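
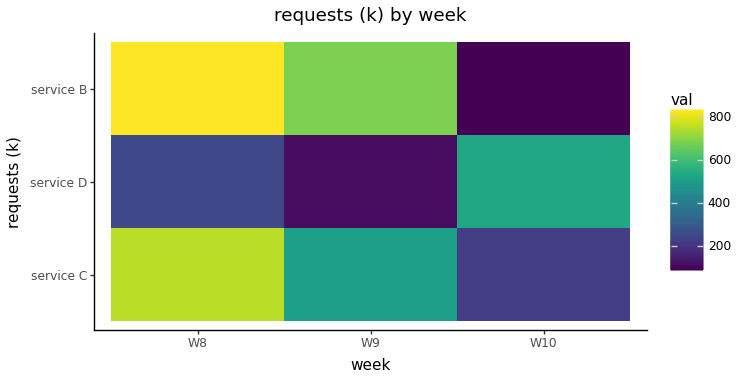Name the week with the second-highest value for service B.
W9

Top 3 for service B: W8 ≈ 800, W9 ≈ 700, W10 ≈ 100.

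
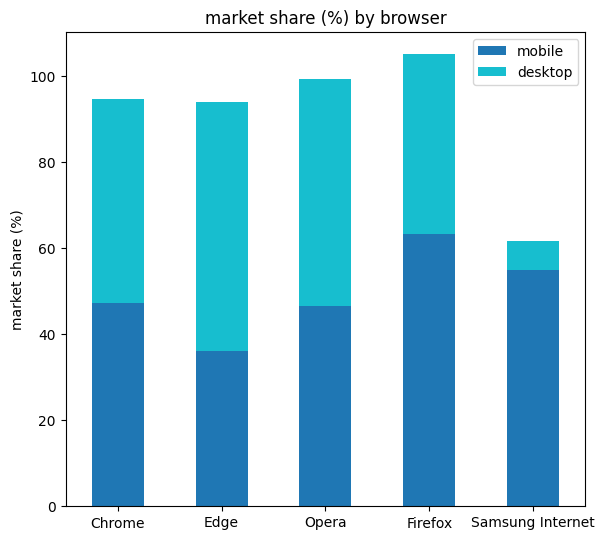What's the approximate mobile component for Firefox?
≈ 60

mobile top ≈ 60, bottom ≈ 0; segment ≈ 60.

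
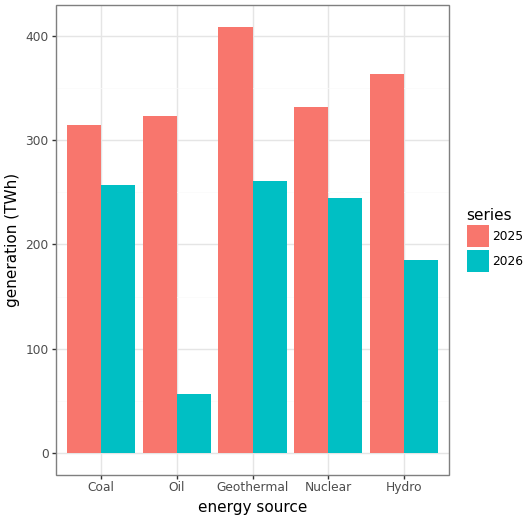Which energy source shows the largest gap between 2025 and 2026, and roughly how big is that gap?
Oil: 2025 ≈ 300, 2026 ≈ 50 → gap ≈ 250. Next-largest (Hydro) is only ≈ 150.

Oil, ≈ 250 TWh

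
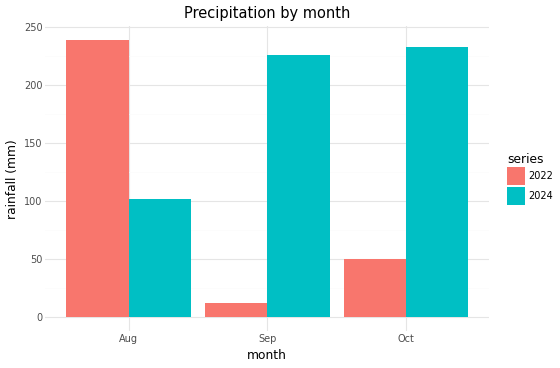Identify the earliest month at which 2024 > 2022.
Sep

Aug: 2024 ≈ 100 vs 2022 ≈ 240 (not yet); Sep: 2024 ≈ 220 vs 2022 ≈ 20 (first crossover).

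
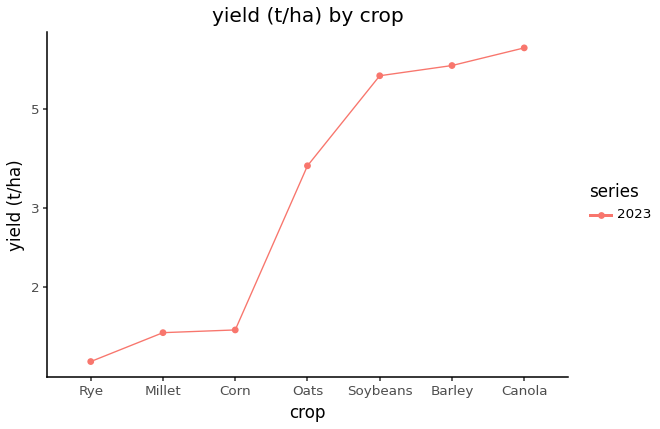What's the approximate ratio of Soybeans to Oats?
≈ 1.71×

Soybeans ≈ 6.0, Oats ≈ 3.5; 6.0/3.5 ≈ 1.71.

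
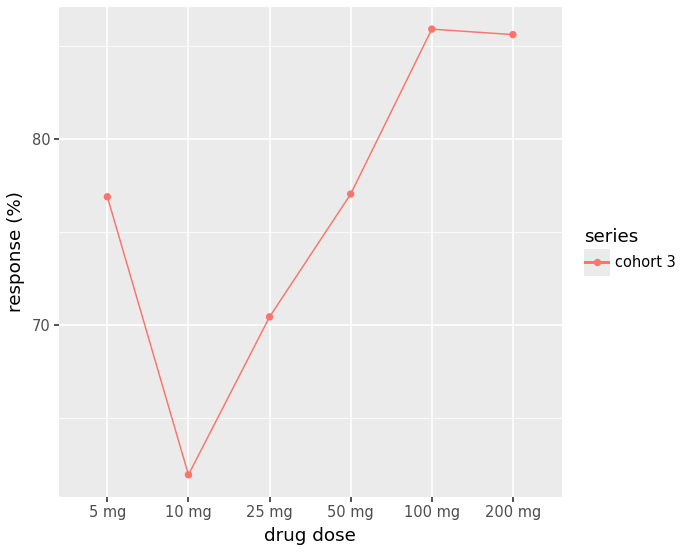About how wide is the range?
≈ 25

Max 100 mg ≈ 85, min 10 mg ≈ 60; range ≈ 25.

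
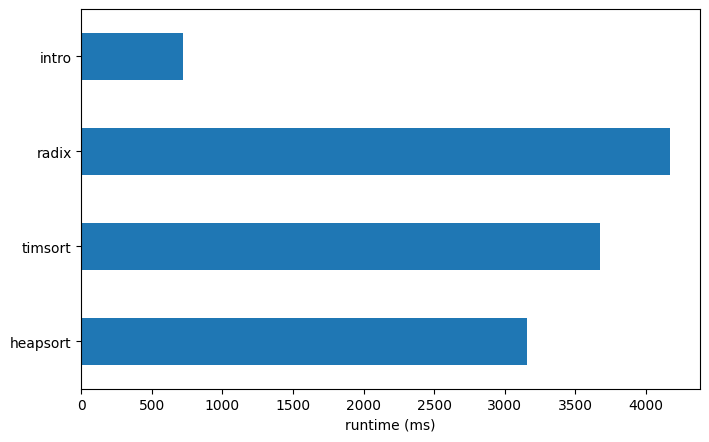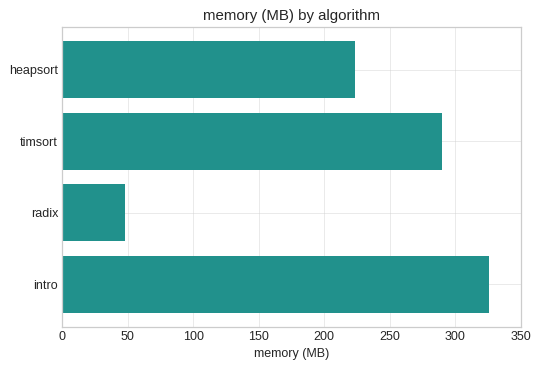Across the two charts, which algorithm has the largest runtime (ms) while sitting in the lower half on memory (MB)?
radix

Chart 2 median memory (MB) ≈ 250; below-median algorithms: heapsort, radix. Among those, radix has the highest runtime (ms) (≈ 4000).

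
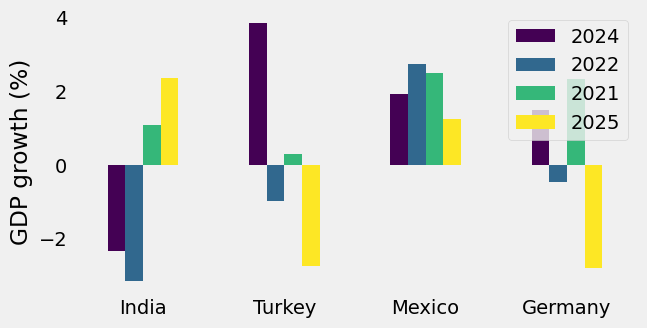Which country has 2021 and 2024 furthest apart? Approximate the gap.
Turkey: 2021 ≈ 0, 2024 ≈ 4 → gap ≈ 4. Next-largest (India) is only ≈ 3.

Turkey, ≈ 4 %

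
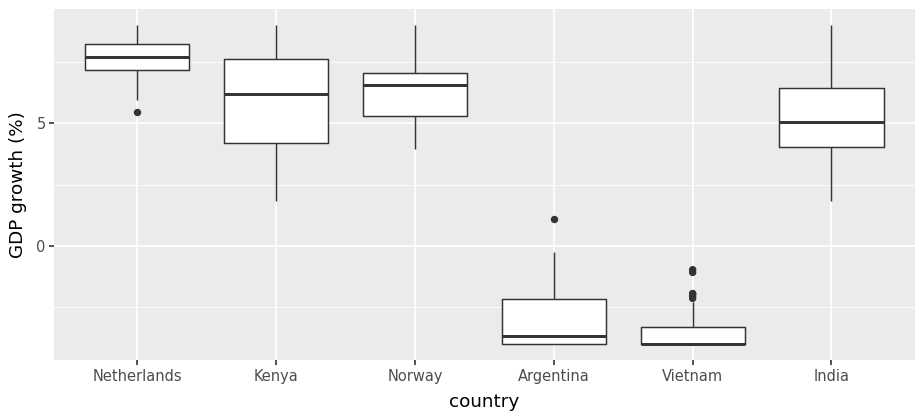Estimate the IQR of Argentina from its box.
Q3 ≈ -2, Q1 ≈ -4; IQR ≈ 2.

≈ 2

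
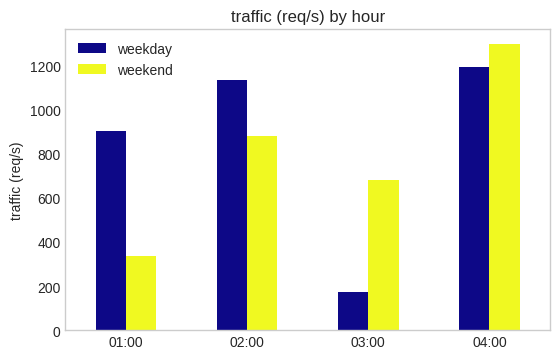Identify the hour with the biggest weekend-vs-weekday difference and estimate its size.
01:00: weekend ≈ 400, weekday ≈ 1000 → gap ≈ 600. Next-largest (03:00) is only ≈ 400.

01:00, ≈ 600 req/s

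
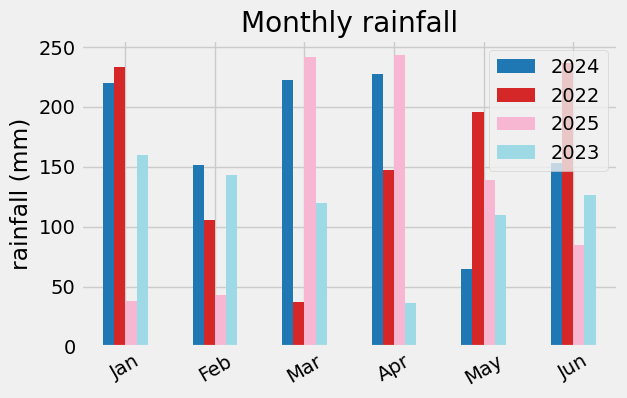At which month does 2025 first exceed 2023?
Mar

Feb: 2025 ≈ 50 vs 2023 ≈ 150 (not yet); Mar: 2025 ≈ 250 vs 2023 ≈ 125 (first crossover).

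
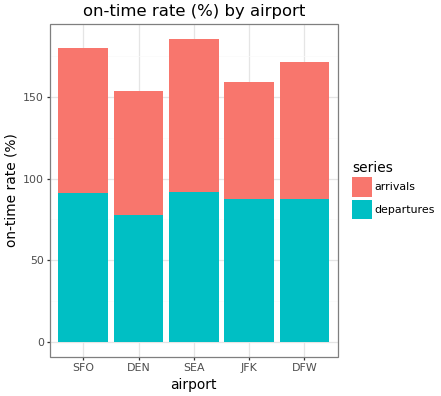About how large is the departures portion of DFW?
≈ 80

departures top ≈ 80, bottom ≈ 0; segment ≈ 80.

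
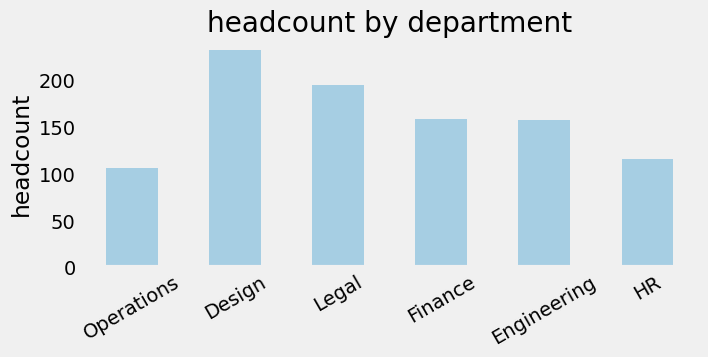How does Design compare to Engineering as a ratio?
≈ 1.5×

Design ≈ 240, Engineering ≈ 160; 240/160 ≈ 1.5.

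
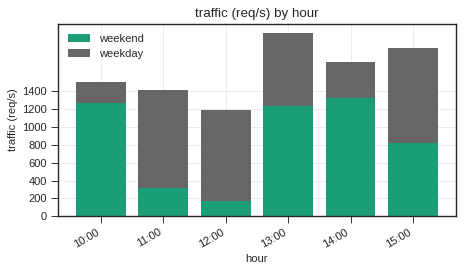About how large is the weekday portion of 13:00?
≈ 800

weekday top ≈ 2000, bottom ≈ 1200; segment ≈ 800.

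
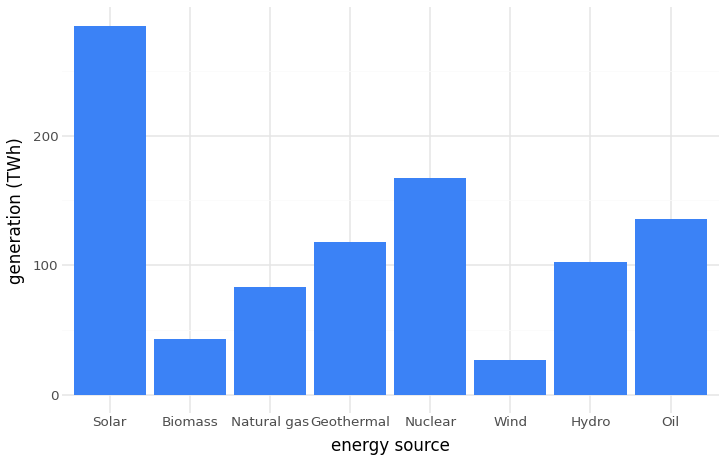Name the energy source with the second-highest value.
Nuclear

Top 3: Solar ≈ 275, Nuclear ≈ 175, Oil ≈ 125.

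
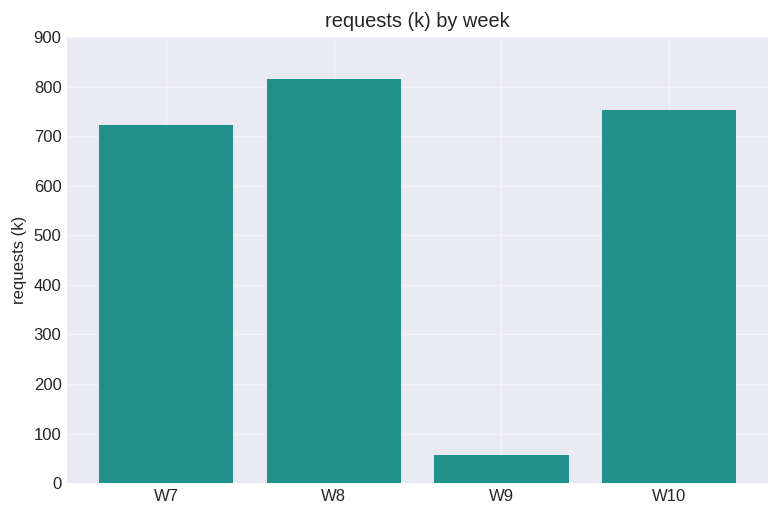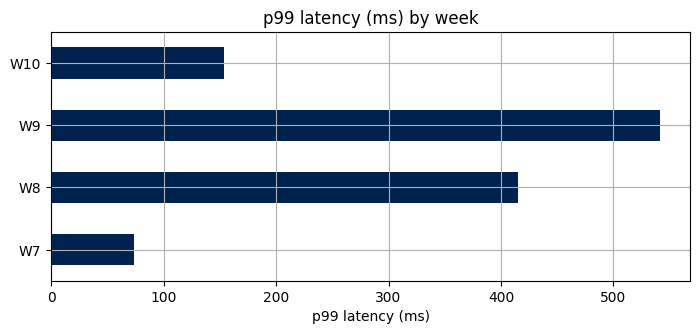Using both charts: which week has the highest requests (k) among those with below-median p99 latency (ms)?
W10

Chart 2 median p99 latency (ms) ≈ 300; below-median weeks: W7, W10. Among those, W10 has the highest requests (k) (≈ 800).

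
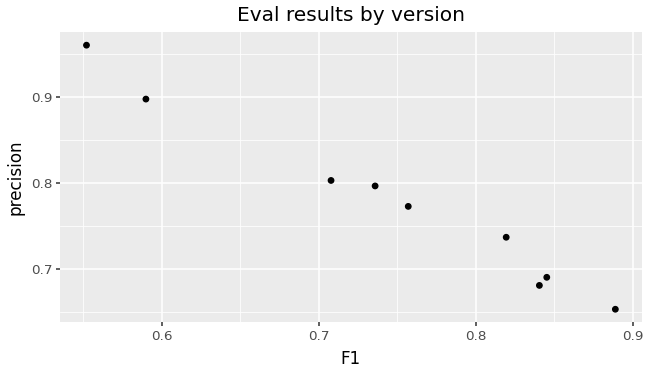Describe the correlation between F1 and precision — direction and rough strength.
Points are negatively correlated; strong (|r| ≈ 1.0).

negative, strong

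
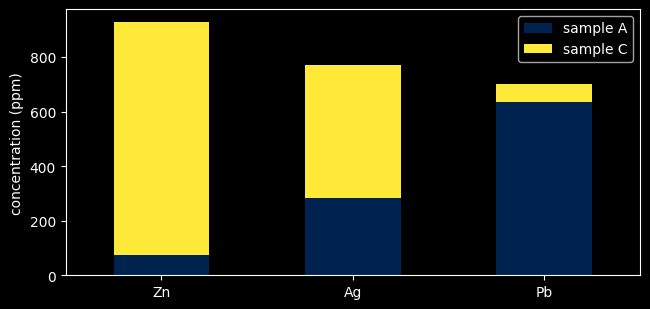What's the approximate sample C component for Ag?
≈ 500

sample C top ≈ 800, bottom ≈ 300; segment ≈ 500.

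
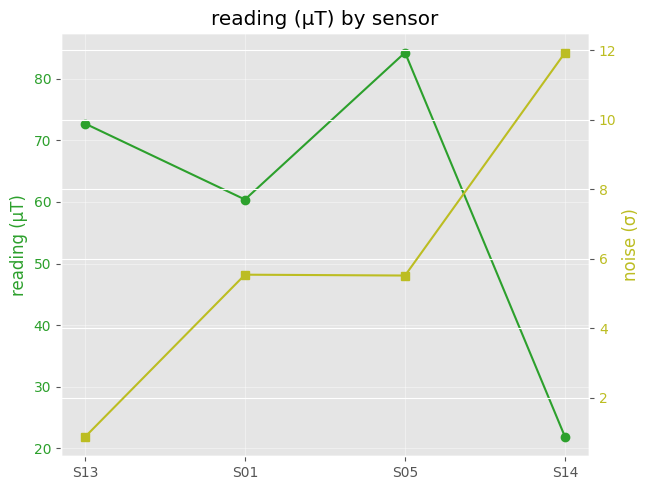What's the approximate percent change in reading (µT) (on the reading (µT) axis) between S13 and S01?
S13 ≈ 70, S01 ≈ 60; (60 − 70) / 70 ≈ -14.3%.

≈ -14.3%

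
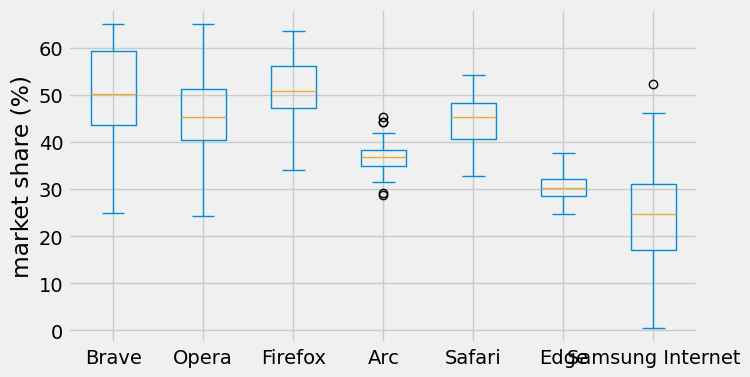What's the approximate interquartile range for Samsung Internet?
≈ 15

Q3 ≈ 30, Q1 ≈ 15; IQR ≈ 15.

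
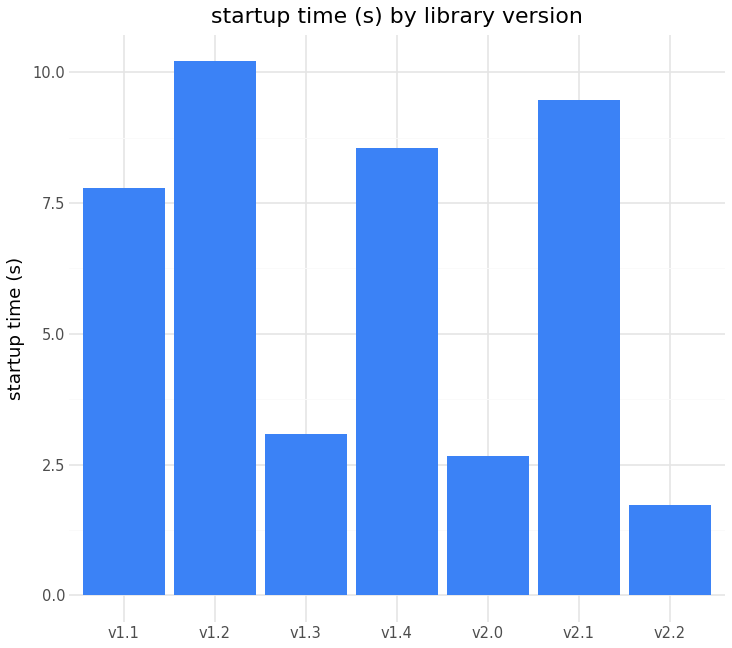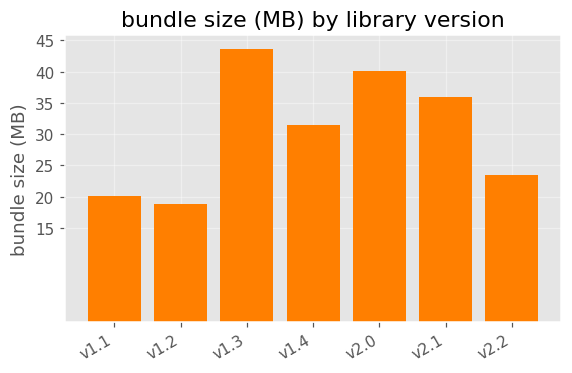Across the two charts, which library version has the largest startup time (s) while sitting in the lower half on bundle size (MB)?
v1.2

Chart 2 median bundle size (MB) ≈ 30; below-median library versions: v1.1, v1.2, v2.2. Among those, v1.2 has the highest startup time (s) (≈ 10).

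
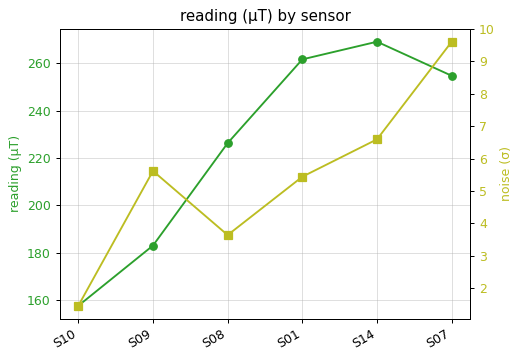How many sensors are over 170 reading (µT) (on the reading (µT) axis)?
5

Above 170: S09, S08, S01, S14, S07.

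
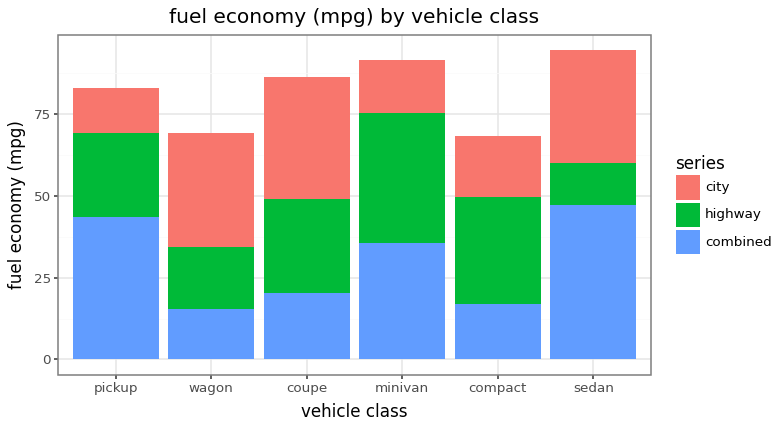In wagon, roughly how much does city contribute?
city top ≈ 70, bottom ≈ 30; segment ≈ 40.

≈ 40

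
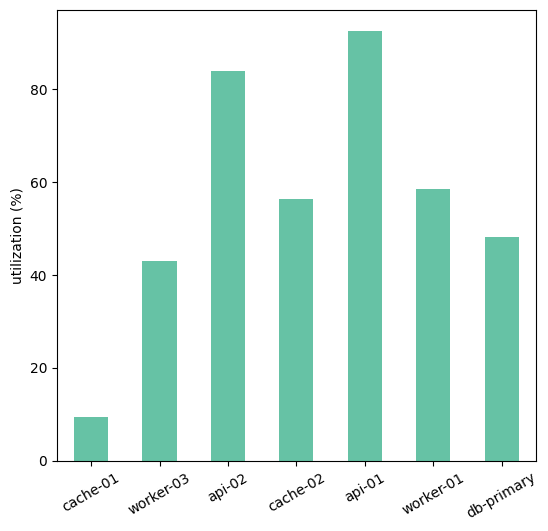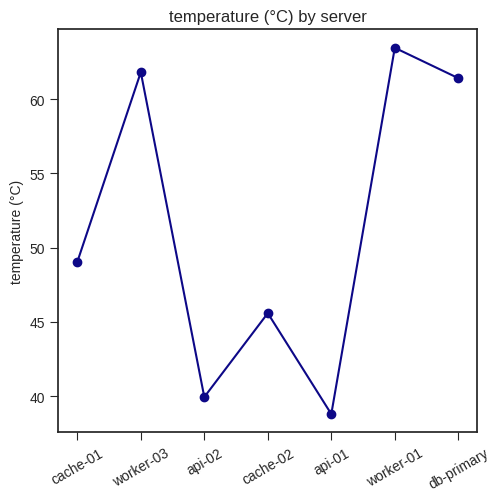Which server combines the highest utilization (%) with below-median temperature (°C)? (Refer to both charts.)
api-01

Chart 2 median temperature (°C) ≈ 50; below-median servers: api-02, cache-02, api-01. Among those, api-01 has the highest utilization (%) (≈ 90).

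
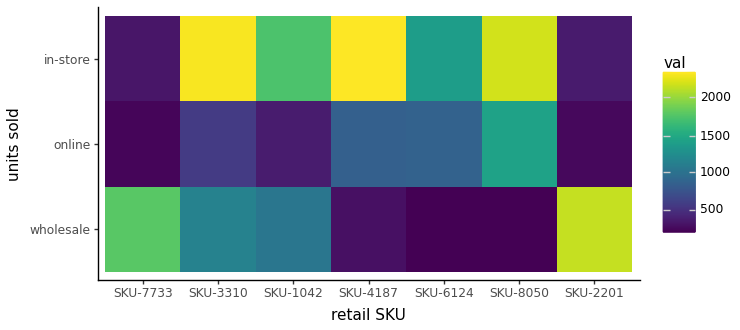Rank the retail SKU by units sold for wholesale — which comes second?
SKU-7733

Top 3 for wholesale: SKU-2201 ≈ 2200, SKU-7733 ≈ 1800, SKU-3310 ≈ 1200.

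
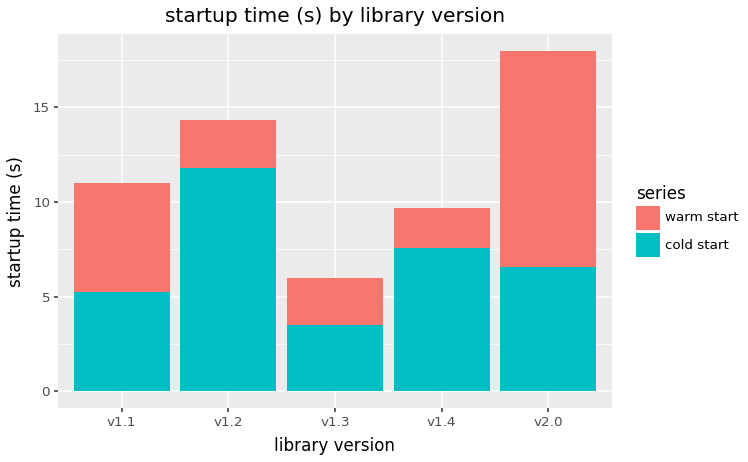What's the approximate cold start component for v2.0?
cold start top ≈ 6, bottom ≈ 0; segment ≈ 6.

≈ 6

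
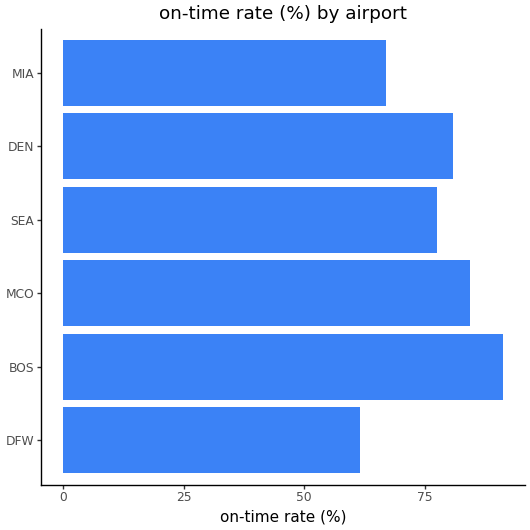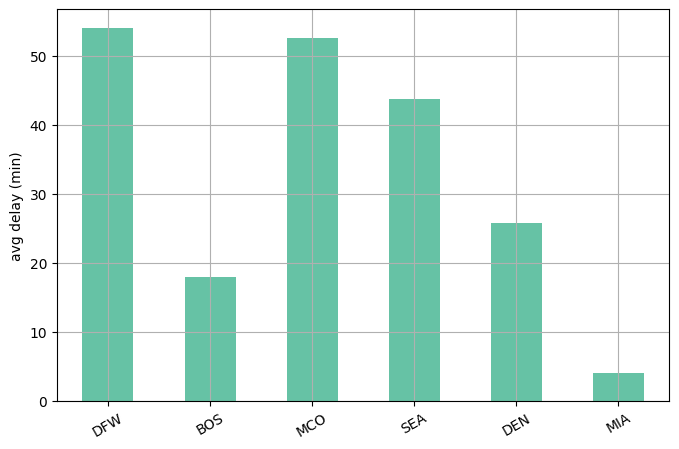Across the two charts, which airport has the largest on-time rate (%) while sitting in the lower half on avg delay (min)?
Chart 2 median avg delay (min) ≈ 35; below-median airports: BOS, DEN, MIA. Among those, BOS has the highest on-time rate (%) (≈ 90).

BOS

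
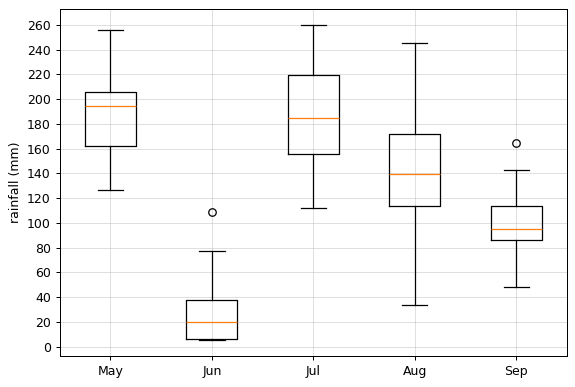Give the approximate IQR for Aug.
≈ 60

Q3 ≈ 180, Q1 ≈ 120; IQR ≈ 60.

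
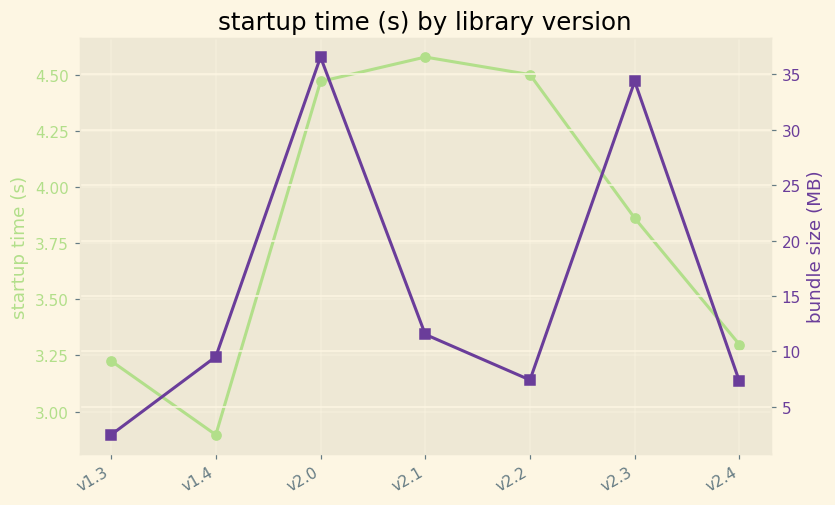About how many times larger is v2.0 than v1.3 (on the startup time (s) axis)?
≈ 1.38×

v2.0 ≈ 4.4, v1.3 ≈ 3.2; 4.4/3.2 ≈ 1.38.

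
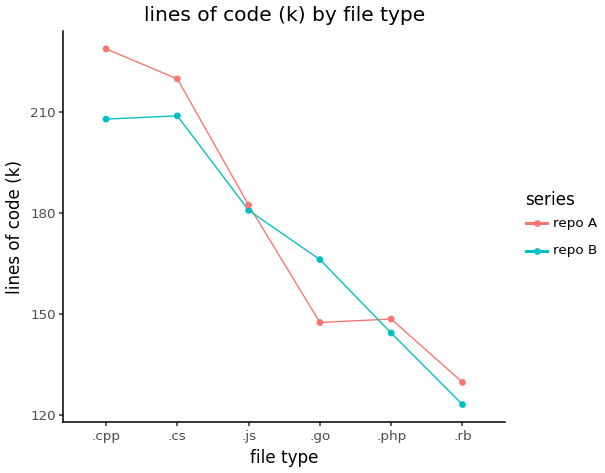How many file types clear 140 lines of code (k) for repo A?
5

Above 140: .cpp, .cs, .js, .go, .php.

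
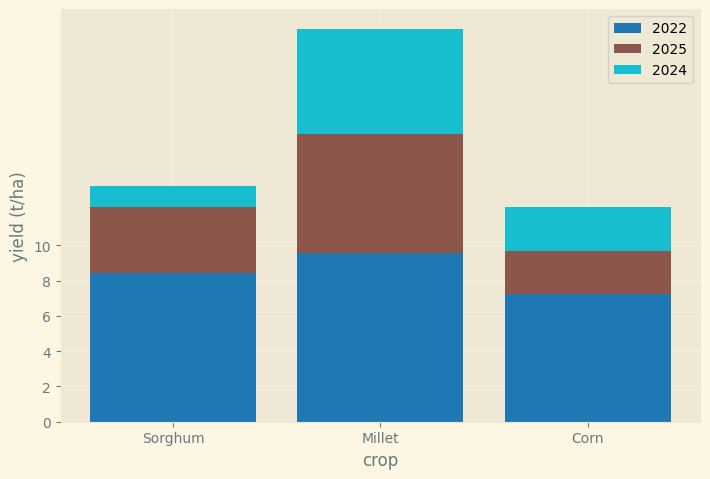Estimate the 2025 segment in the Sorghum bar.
≈ 4

2025 top ≈ 12, bottom ≈ 8; segment ≈ 4.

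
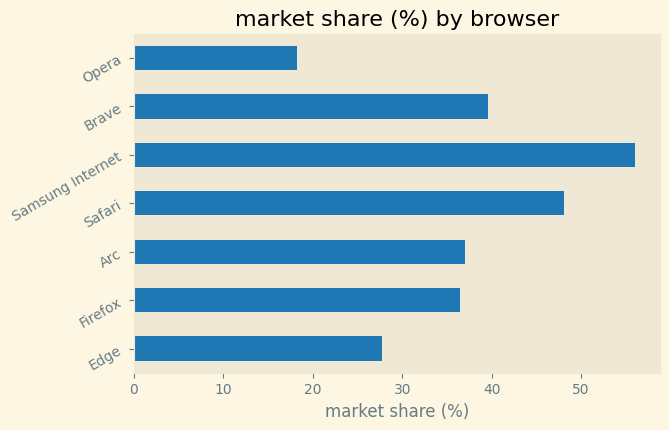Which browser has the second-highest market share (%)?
Top 3: Samsung Internet ≈ 55, Safari ≈ 50, Brave ≈ 40.

Safari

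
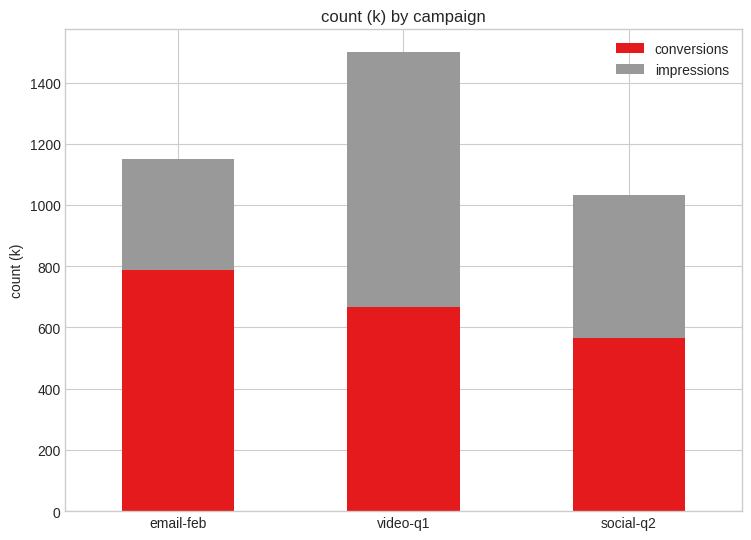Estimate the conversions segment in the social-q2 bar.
conversions top ≈ 600, bottom ≈ 0; segment ≈ 600.

≈ 600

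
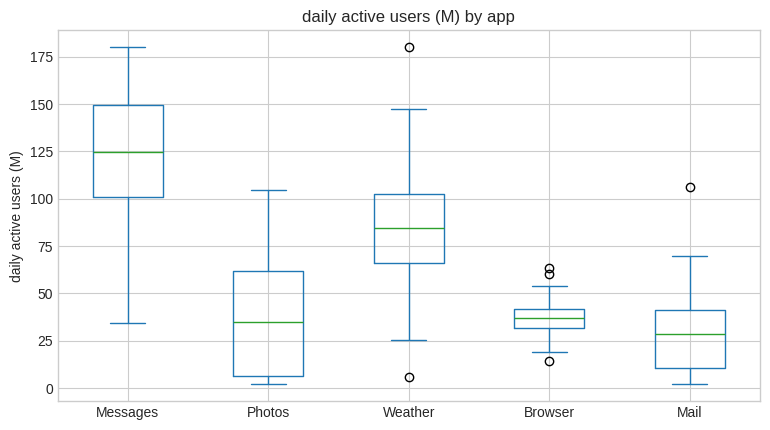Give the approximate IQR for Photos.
Q3 ≈ 60, Q1 ≈ 10; IQR ≈ 50.

≈ 50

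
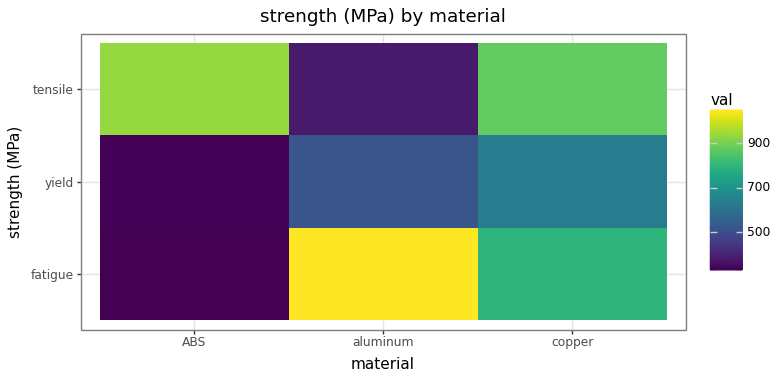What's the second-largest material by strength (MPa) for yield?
aluminum

Top 3 for yield: copper ≈ 600, aluminum ≈ 500, ABS ≈ 300.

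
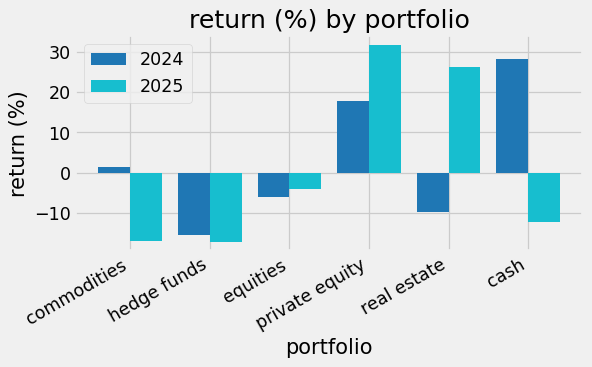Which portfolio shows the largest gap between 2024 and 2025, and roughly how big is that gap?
cash, ≈ 40 %

cash: 2024 ≈ 30, 2025 ≈ -10 → gap ≈ 40. Next-largest (real estate) is only ≈ 35.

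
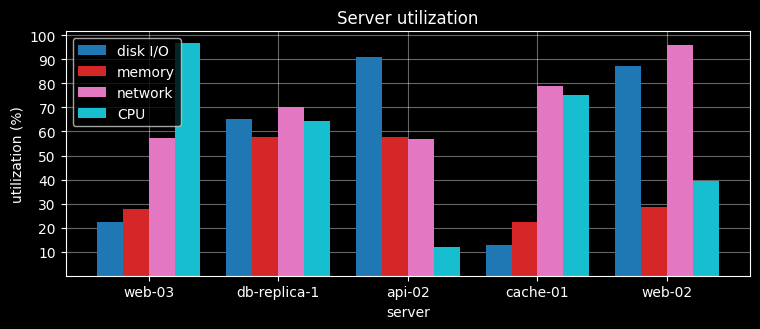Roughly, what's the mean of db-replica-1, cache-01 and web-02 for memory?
(60 + 20 + 30) / 3 ≈ 37.

≈ 37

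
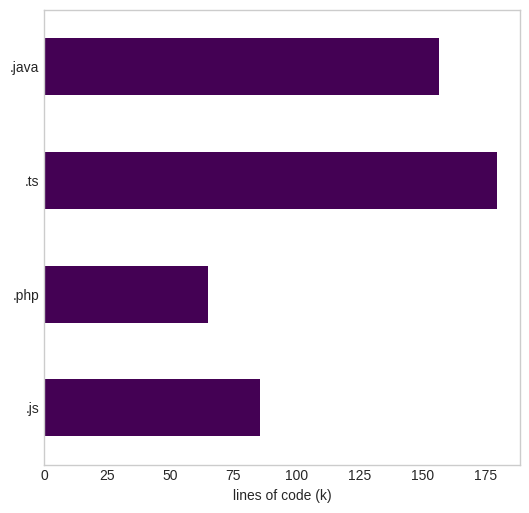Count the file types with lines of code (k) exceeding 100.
2

Above 100: .ts, .java.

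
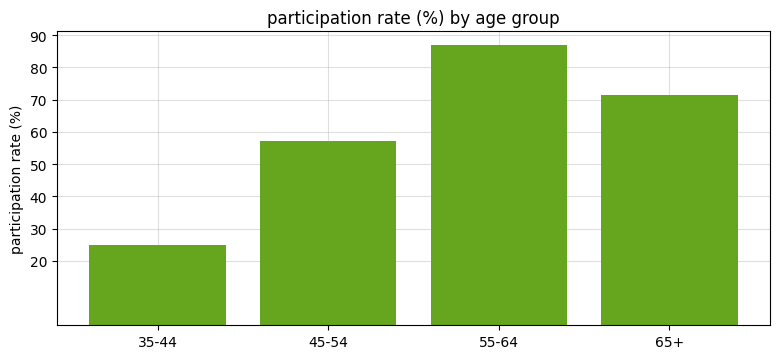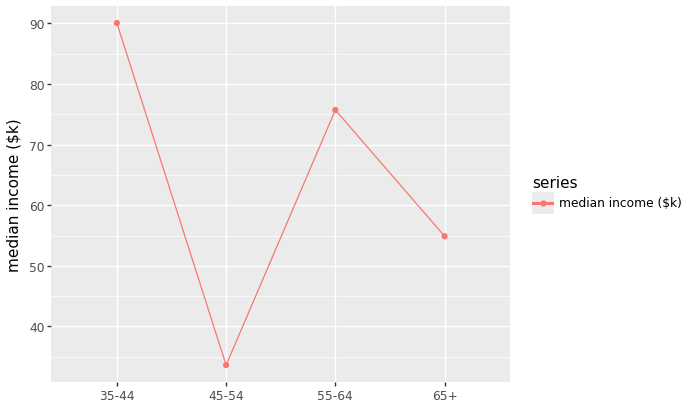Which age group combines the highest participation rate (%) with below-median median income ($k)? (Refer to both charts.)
Chart 2 median median income ($k) ≈ 70; below-median age groups: 45-54, 65+. Among those, 65+ has the highest participation rate (%) (≈ 70).

65+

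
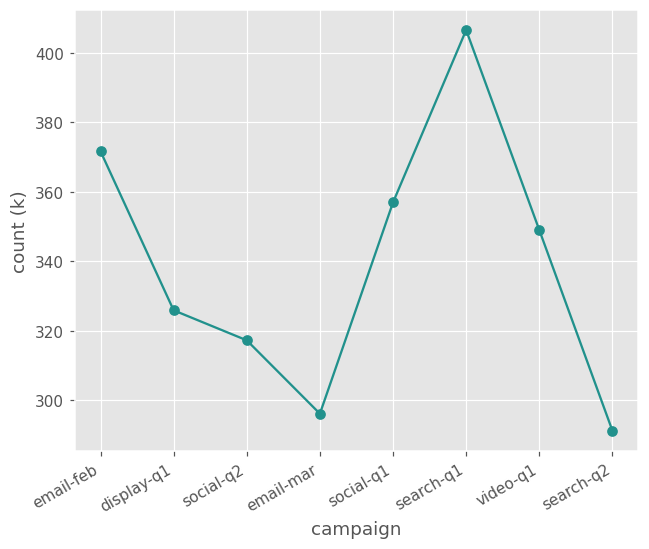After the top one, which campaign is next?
email-feb

Top 3: search-q1 ≈ 410, email-feb ≈ 370, social-q1 ≈ 360.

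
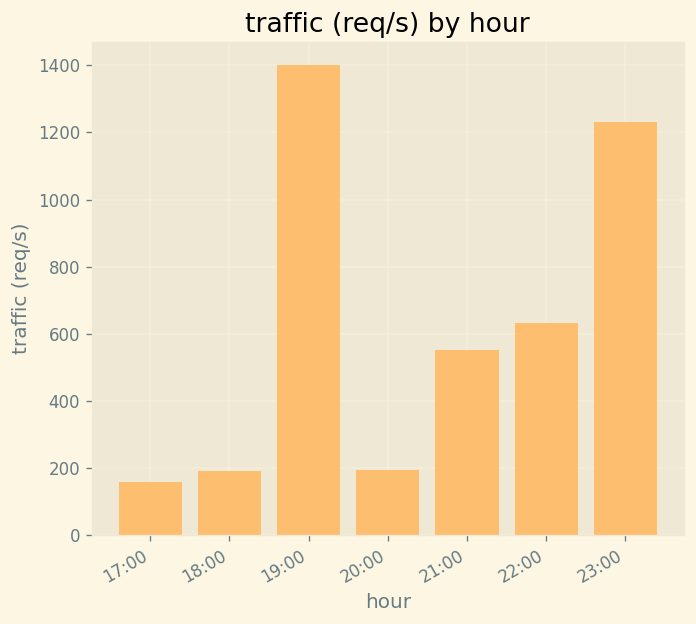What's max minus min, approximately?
≈ 1200

Max 19:00 ≈ 1400, min 17:00 ≈ 200; range ≈ 1200.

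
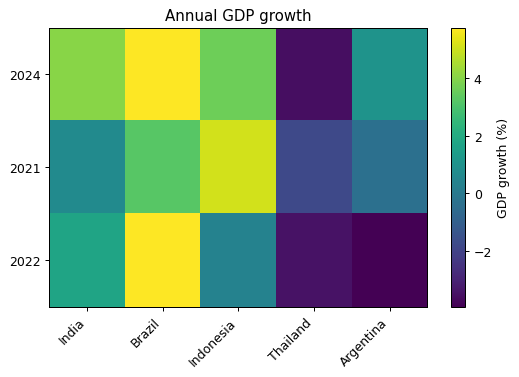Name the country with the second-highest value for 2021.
Top 3 for 2021: Indonesia ≈ 5, Brazil ≈ 3, India ≈ 1.

Brazil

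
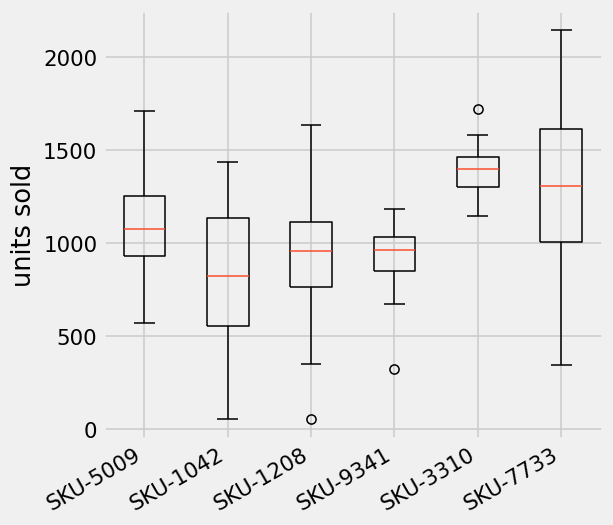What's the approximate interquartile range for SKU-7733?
Q3 ≈ 1600, Q1 ≈ 1000; IQR ≈ 600.

≈ 600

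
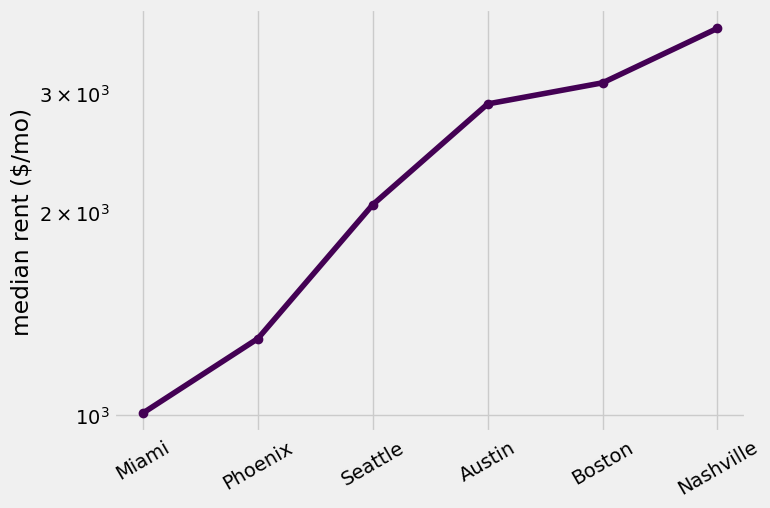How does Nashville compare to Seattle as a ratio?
≈ 1.75×

Nashville ≈ 3500, Seattle ≈ 2000; 3500/2000 ≈ 1.75.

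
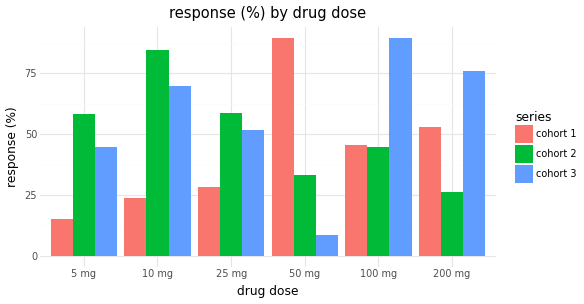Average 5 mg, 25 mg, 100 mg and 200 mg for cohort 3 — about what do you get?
≈ 65

(40 + 50 + 90 + 80) / 4 ≈ 65.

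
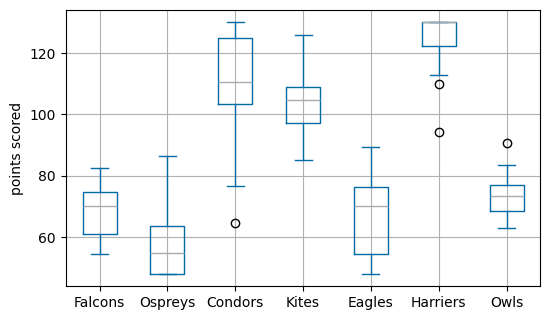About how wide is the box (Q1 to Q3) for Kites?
≈ 10

Q3 ≈ 110, Q1 ≈ 100; IQR ≈ 10.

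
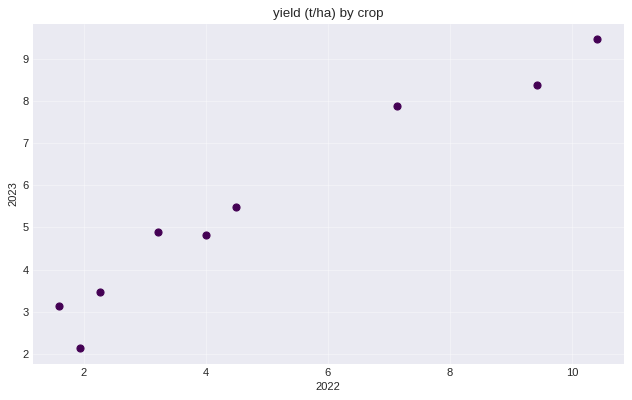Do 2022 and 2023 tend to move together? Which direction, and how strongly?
positive, strong

Points are positively correlated; strong (|r| ≈ 1.0).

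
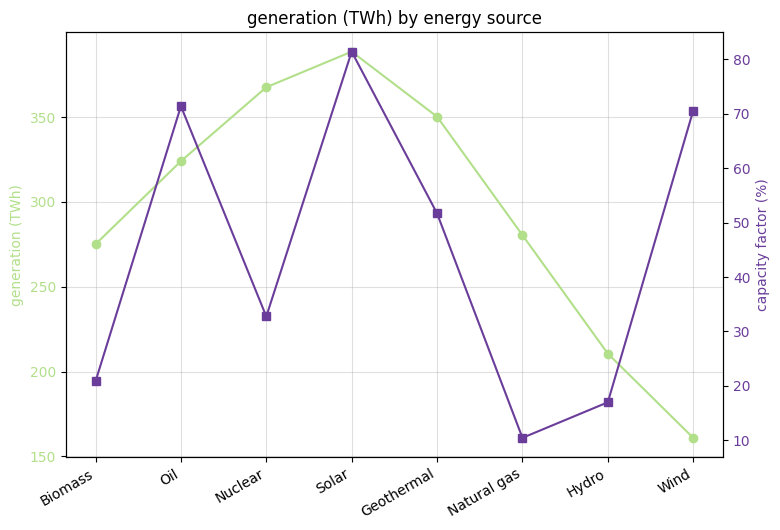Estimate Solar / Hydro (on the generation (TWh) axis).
≈ 1.73×

Solar ≈ 380, Hydro ≈ 220; 380/220 ≈ 1.73.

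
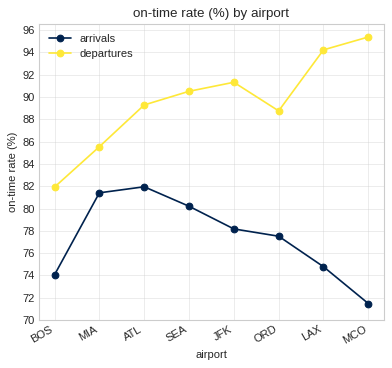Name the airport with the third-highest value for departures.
Top 4 for departures: MCO ≈ 96, LAX ≈ 94, JFK ≈ 92, SEA ≈ 90.

JFK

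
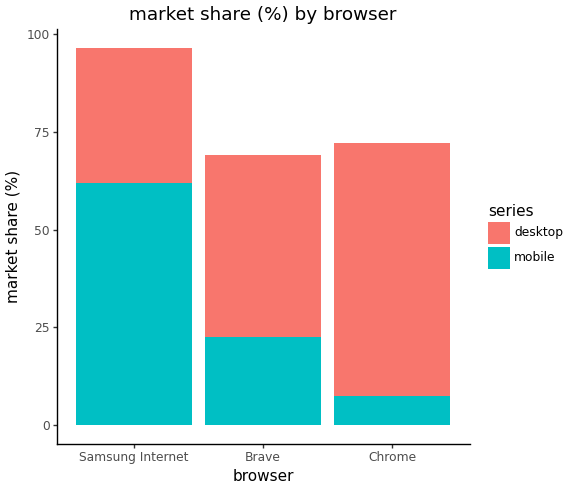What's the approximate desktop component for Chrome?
≈ 60

desktop top ≈ 70, bottom ≈ 10; segment ≈ 60.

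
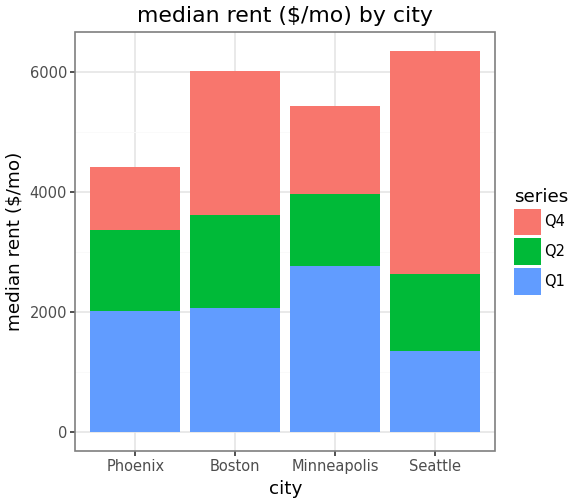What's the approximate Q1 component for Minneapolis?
≈ 3000

Q1 top ≈ 3000, bottom ≈ 0; segment ≈ 3000.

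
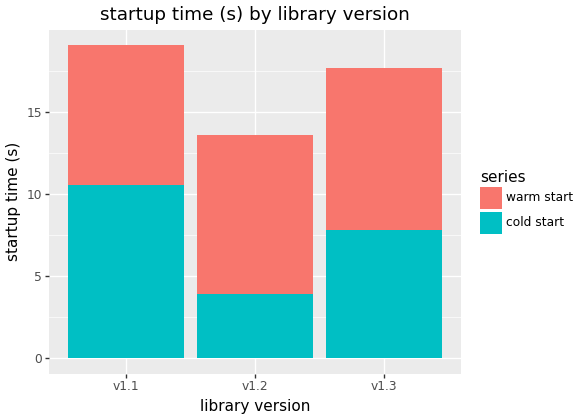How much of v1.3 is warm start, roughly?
≈ 10

warm start top ≈ 18, bottom ≈ 8; segment ≈ 10.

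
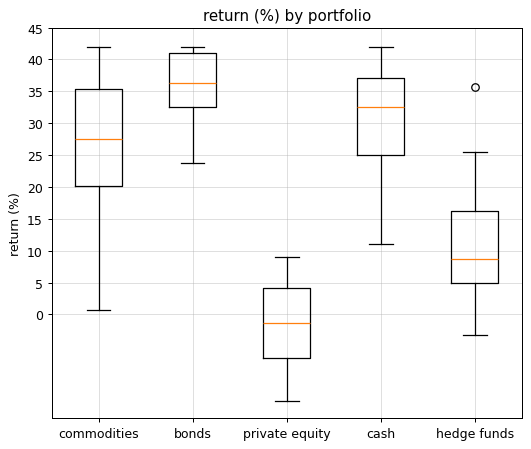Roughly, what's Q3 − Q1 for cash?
Q3 ≈ 35, Q1 ≈ 25; IQR ≈ 10.

≈ 10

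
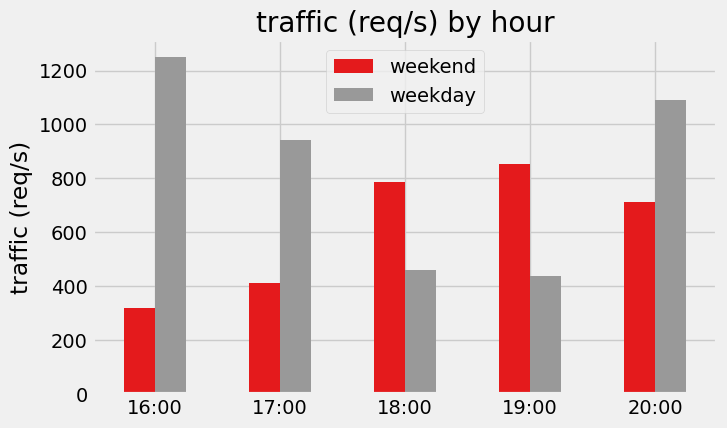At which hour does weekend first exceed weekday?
18:00

17:00: weekend ≈ 400 vs weekday ≈ 1000 (not yet); 18:00: weekend ≈ 800 vs weekday ≈ 400 (first crossover).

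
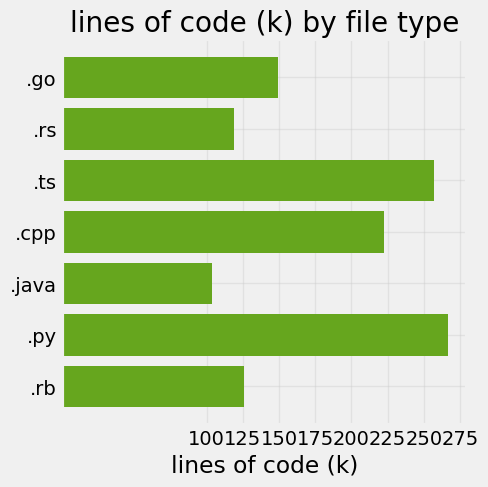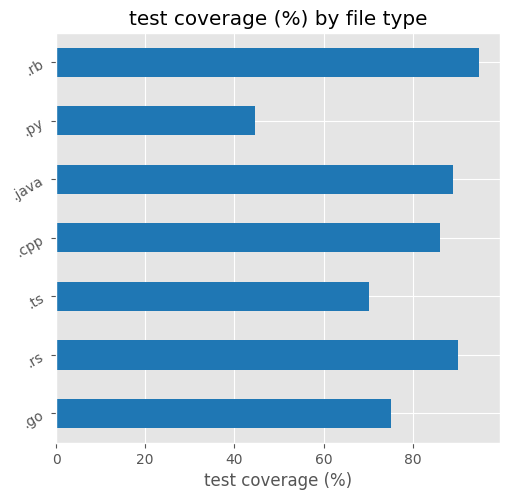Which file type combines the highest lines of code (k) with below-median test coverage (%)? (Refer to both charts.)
.py

Chart 2 median test coverage (%) ≈ 90; below-median file types: .go, .ts, .py. Among those, .py has the highest lines of code (k) (≈ 275).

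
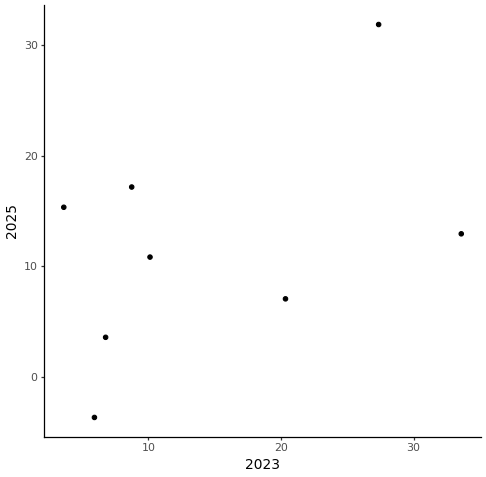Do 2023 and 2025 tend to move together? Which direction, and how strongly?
Points are positively correlated; moderate (|r| ≈ 0.5).

positive, moderate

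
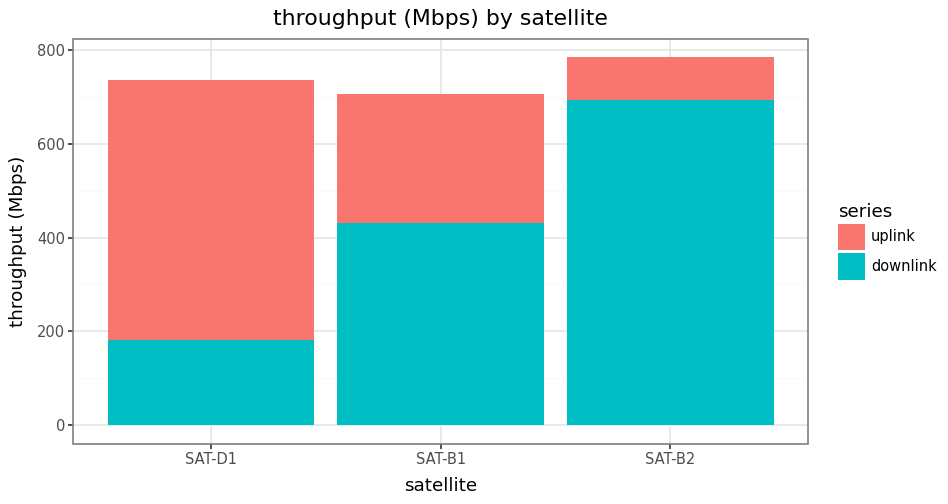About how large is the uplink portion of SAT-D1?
uplink top ≈ 700, bottom ≈ 200; segment ≈ 500.

≈ 500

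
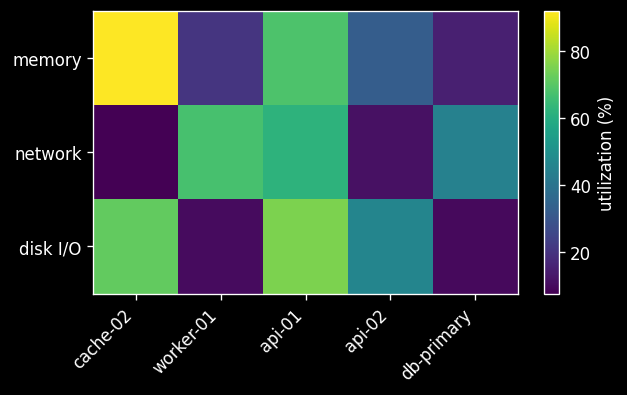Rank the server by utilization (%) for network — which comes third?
db-primary

Top 4 for network: worker-01 ≈ 70, api-01 ≈ 60, db-primary ≈ 40, api-02 ≈ 10.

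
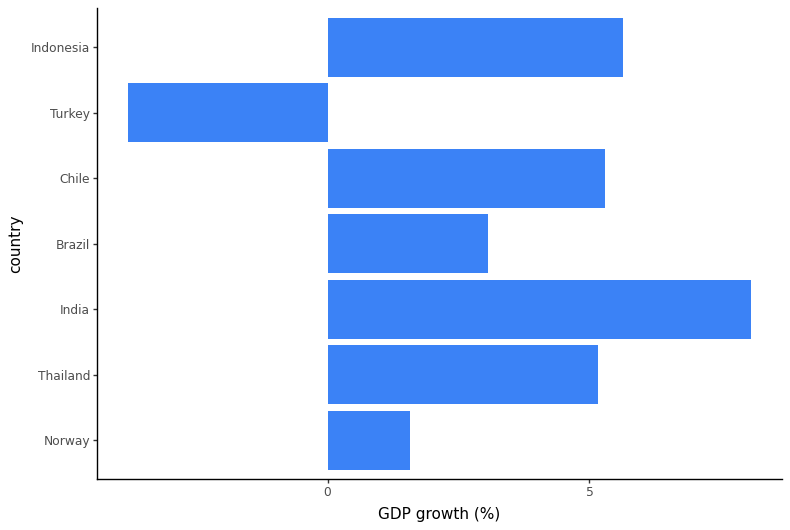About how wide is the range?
Max India ≈ 8, min Turkey ≈ -4; range ≈ 12.

≈ 12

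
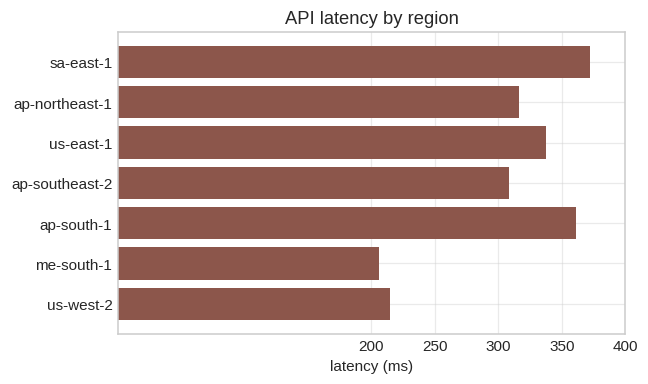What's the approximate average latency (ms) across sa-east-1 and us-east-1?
(350 + 350) / 2 ≈ 350.

≈ 350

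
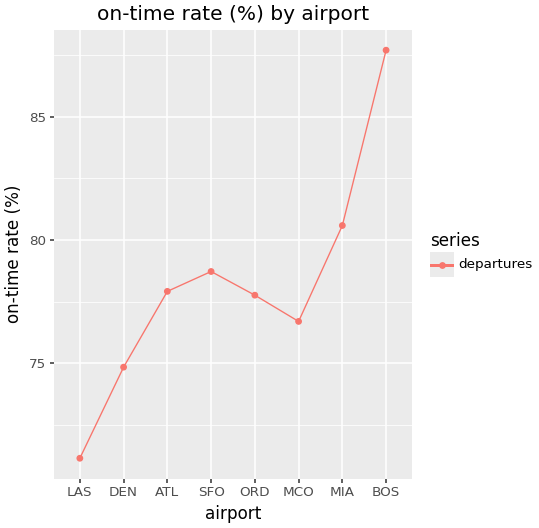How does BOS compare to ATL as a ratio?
BOS ≈ 88, ATL ≈ 78; 88/78 ≈ 1.13.

≈ 1.13×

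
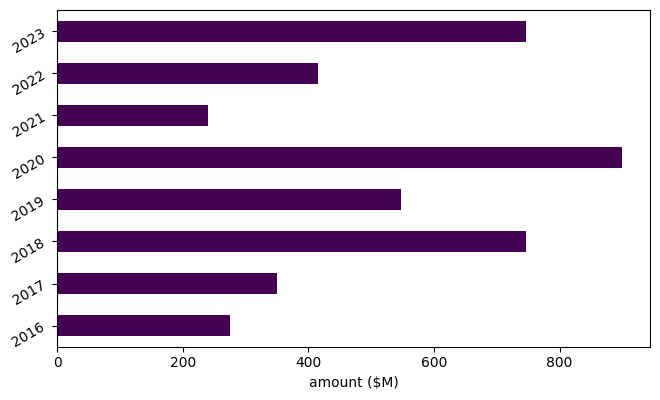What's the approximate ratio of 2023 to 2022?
≈ 1.75×

2023 ≈ 700, 2022 ≈ 400; 700/400 ≈ 1.75.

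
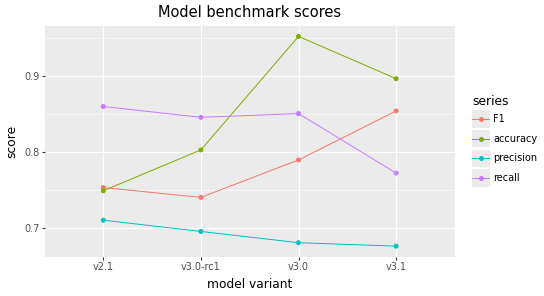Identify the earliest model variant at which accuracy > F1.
v2.1: accuracy ≈ 0.75 vs F1 ≈ 0.75 (not yet); v3.0-rc1: accuracy ≈ 0.80 vs F1 ≈ 0.75 (first crossover).

v3.0-rc1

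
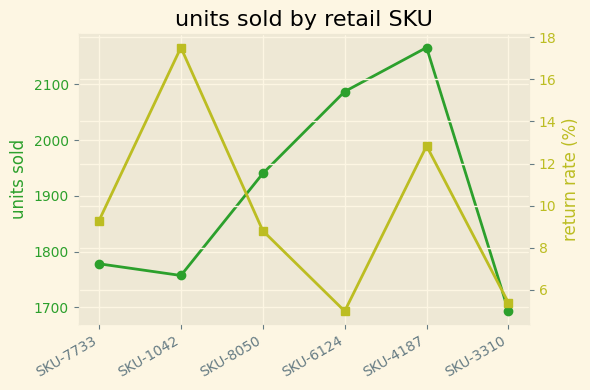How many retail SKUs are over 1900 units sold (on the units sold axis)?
Above 1900: SKU-8050, SKU-6124, SKU-4187.

3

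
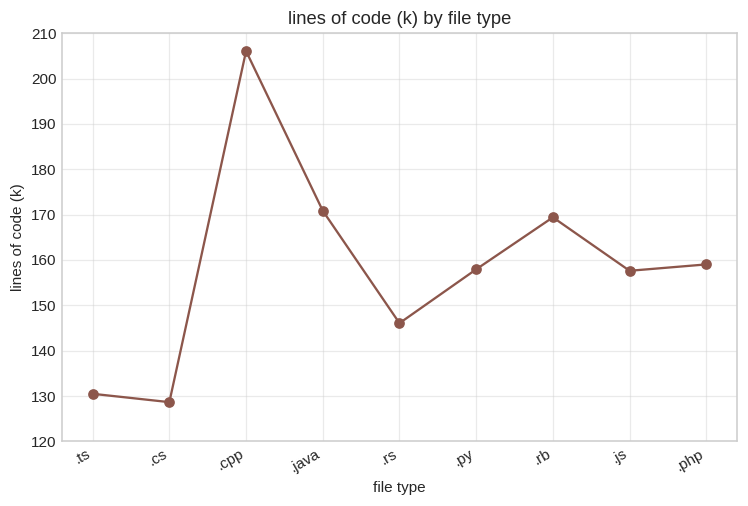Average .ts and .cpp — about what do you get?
(130 + 210) / 2 ≈ 170.

≈ 170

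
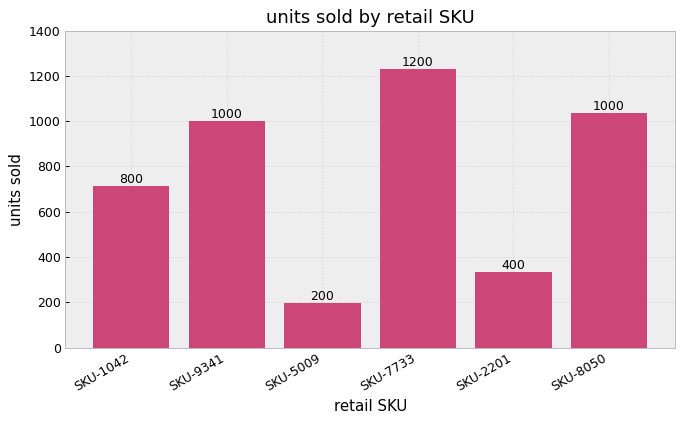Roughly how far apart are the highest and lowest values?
Max SKU-7733 ≈ 1200, min SKU-5009 ≈ 200; range ≈ 1000.

≈ 1000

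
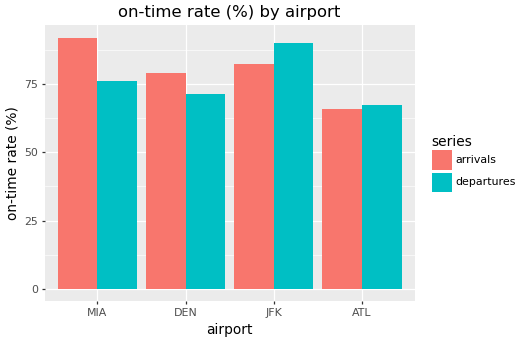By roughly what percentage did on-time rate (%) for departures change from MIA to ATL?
MIA ≈ 80, ATL ≈ 70; (70 − 80) / 80 ≈ -12.5%.

≈ -12.5%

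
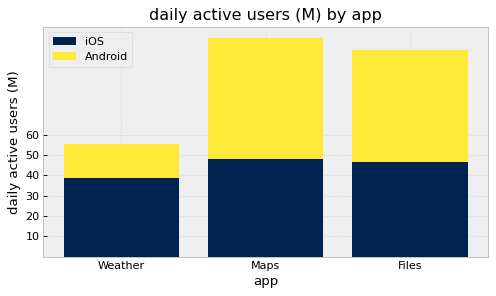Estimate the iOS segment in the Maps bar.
iOS top ≈ 50, bottom ≈ 0; segment ≈ 50.

≈ 50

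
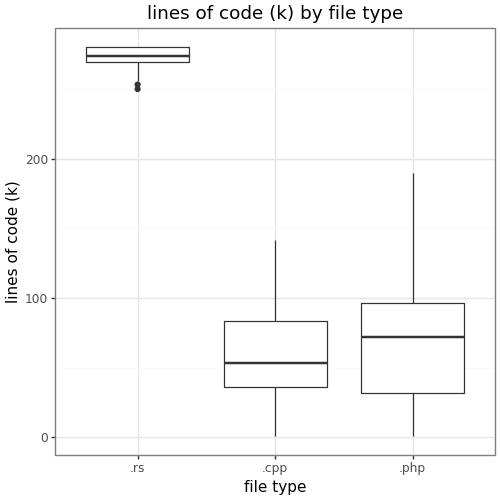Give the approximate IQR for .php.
≈ 60

Q3 ≈ 100, Q1 ≈ 40; IQR ≈ 60.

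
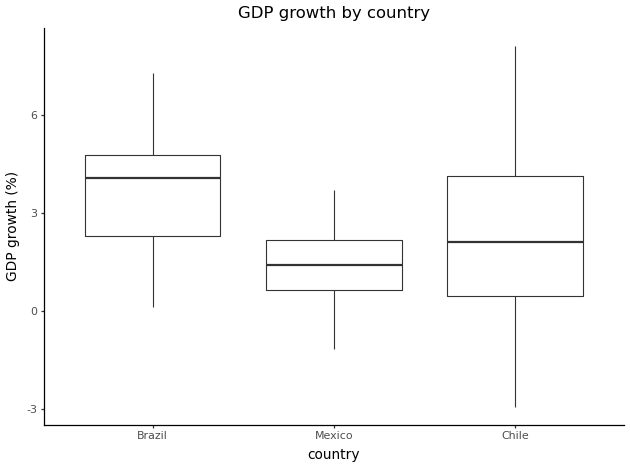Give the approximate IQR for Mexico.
≈ 1.6

Q3 ≈ 2.2, Q1 ≈ 0.6; IQR ≈ 1.6.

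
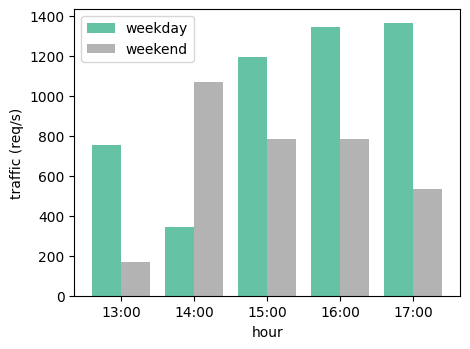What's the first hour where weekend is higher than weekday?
14:00

13:00: weekend ≈ 200 vs weekday ≈ 800 (not yet); 14:00: weekend ≈ 1000 vs weekday ≈ 400 (first crossover).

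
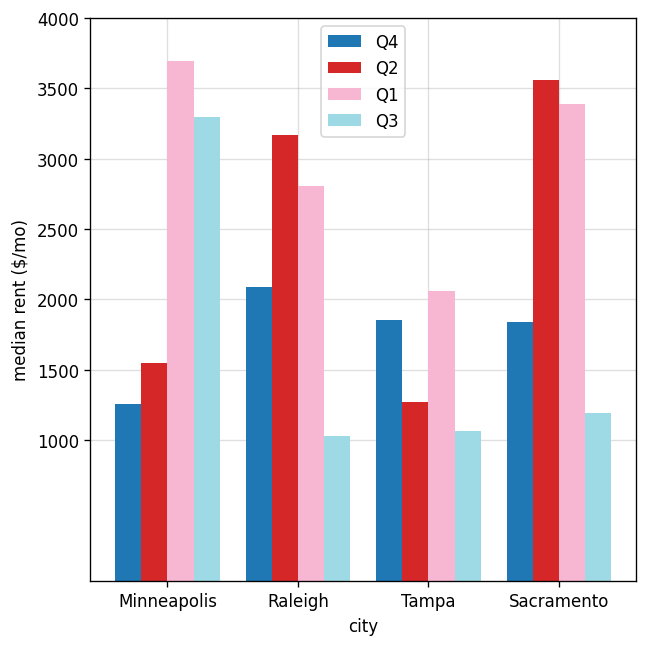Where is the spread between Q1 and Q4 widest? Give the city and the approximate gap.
Minneapolis, ≈ 2000 $/mo

Minneapolis: Q1 ≈ 3500, Q4 ≈ 1500 → gap ≈ 2000. Next-largest (Sacramento) is only ≈ 1500.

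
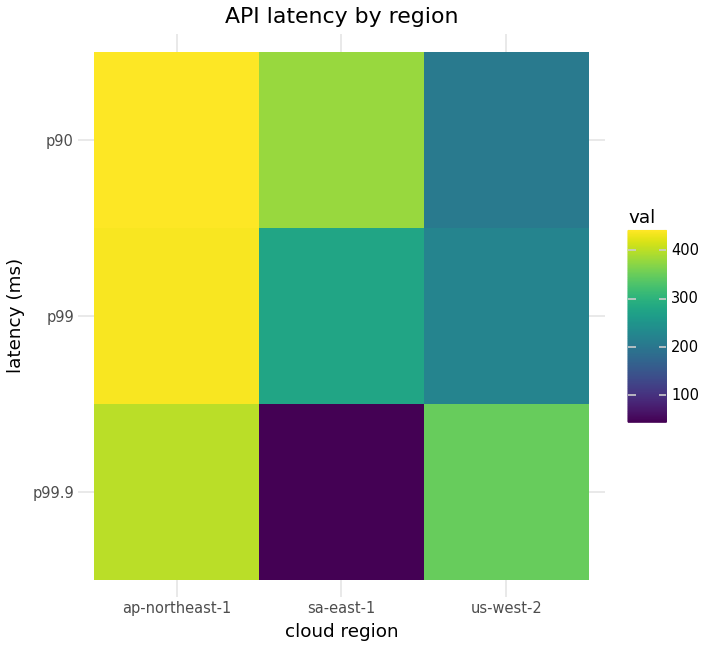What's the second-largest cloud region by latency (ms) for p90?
sa-east-1

Top 3 for p90: ap-northeast-1 ≈ 450, sa-east-1 ≈ 400, us-west-2 ≈ 200.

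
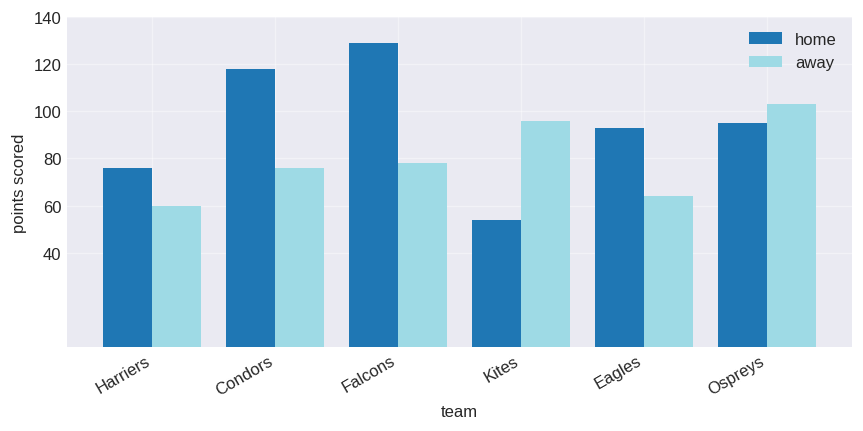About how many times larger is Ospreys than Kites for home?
Ospreys ≈ 100, Kites ≈ 60; 100/60 ≈ 1.67.

≈ 1.67×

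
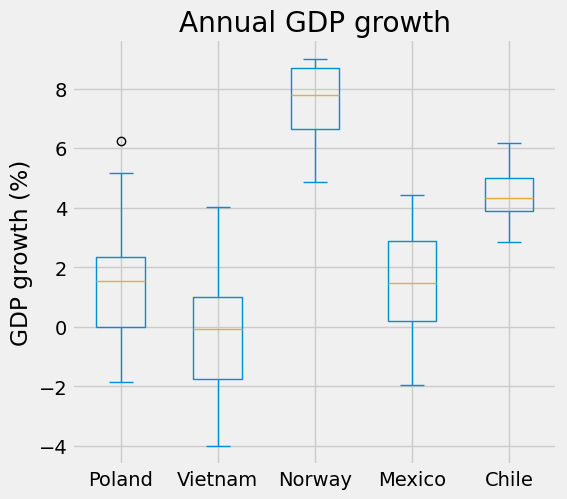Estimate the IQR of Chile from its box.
Q3 ≈ 5, Q1 ≈ 4; IQR ≈ 1.

≈ 1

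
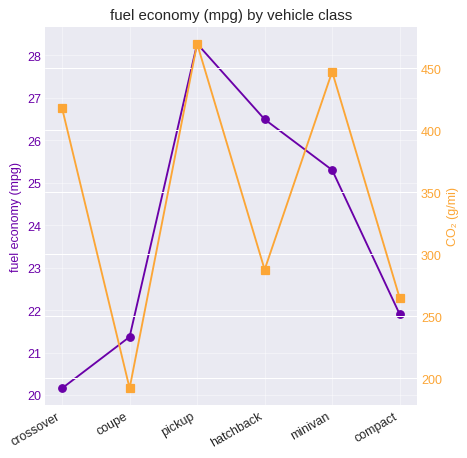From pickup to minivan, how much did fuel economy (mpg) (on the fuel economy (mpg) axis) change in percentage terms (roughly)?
≈ -10.7%

pickup ≈ 28, minivan ≈ 25; (25 − 28) / 28 ≈ -10.7%.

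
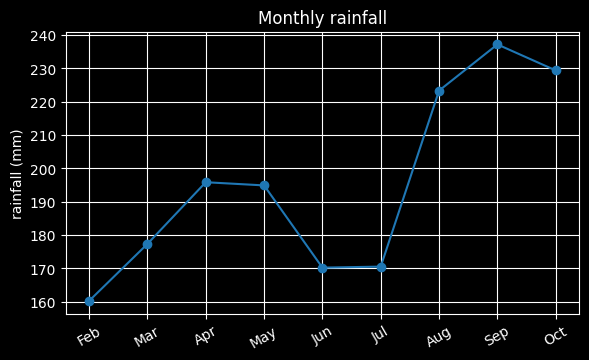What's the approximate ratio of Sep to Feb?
≈ 1.5×

Sep ≈ 240, Feb ≈ 160; 240/160 ≈ 1.5.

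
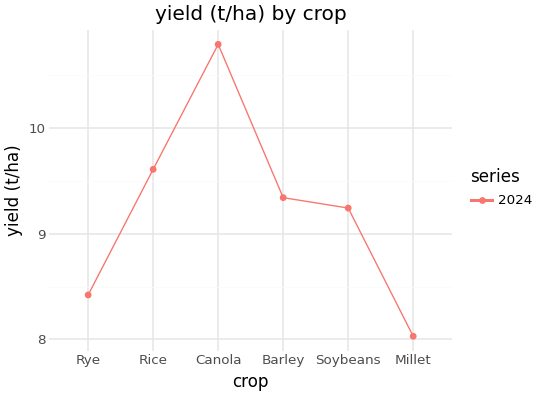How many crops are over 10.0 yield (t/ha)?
1

Above 10.0: Canola.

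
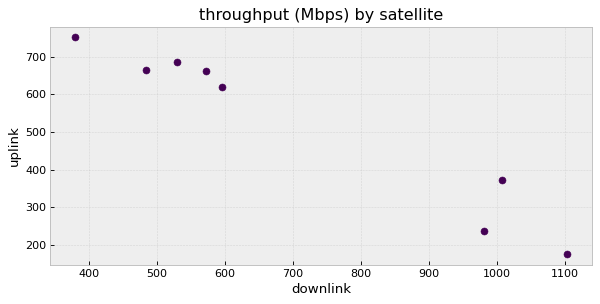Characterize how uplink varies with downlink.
negative, strong

Points are negatively correlated; strong (|r| ≈ 1.0).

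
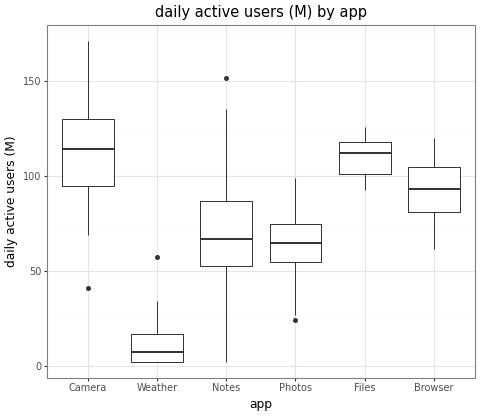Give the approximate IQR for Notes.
≈ 40

Q3 ≈ 90, Q1 ≈ 50; IQR ≈ 40.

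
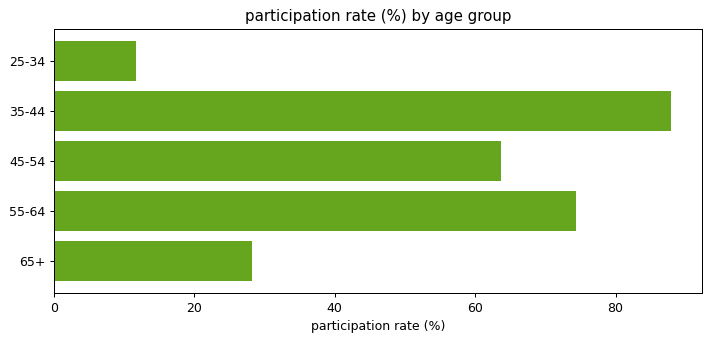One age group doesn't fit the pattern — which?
25-34

25-34 ≈ 10; the rest sit between ≈ 30 and ≈ 90.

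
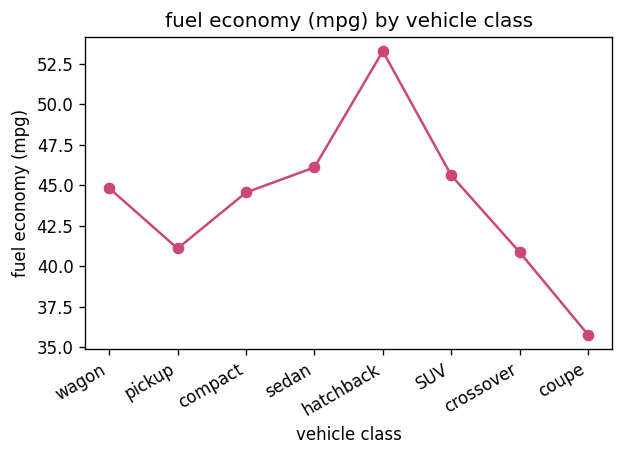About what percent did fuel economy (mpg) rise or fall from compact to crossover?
≈ -9.1%

compact ≈ 44, crossover ≈ 40; (40 − 44) / 44 ≈ -9.1%.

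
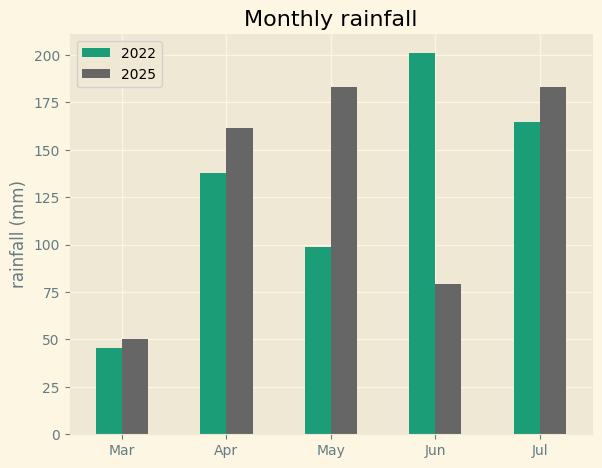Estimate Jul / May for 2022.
≈ 1.6×

Jul ≈ 160, May ≈ 100; 160/100 ≈ 1.6.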